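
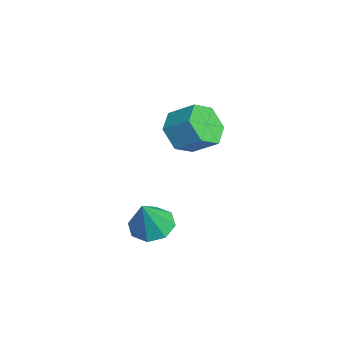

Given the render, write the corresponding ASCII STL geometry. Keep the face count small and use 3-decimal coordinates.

solid 
facet normal -0.385 0.254 -0.887
outer loop
vertex 2.254 2.155 -1.373
vertex 1.536 2.402 -0.991
vertex 2.267 2.782 -1.199
endloop
endfacet
facet normal 0.998 -0.037 0.058
outer loop
vertex 2.254 2.155 -1.373
vertex 2.267 2.782 -1.199
vertex 2.144 1.998 0.411
endloop
endfacet
facet normal -0.386 0.257 -0.886
outer loop
vertex 2.267 2.782 -1.199
vertex 1.536 2.402 -0.991
vertex 1.853 3.186 -0.902
endloop
endfacet
facet normal 0.770 0.549 0.326
outer loop
vertex 2.267 2.782 -1.199
vertex 1.853 3.186 -0.902
vertex 2.144 1.998 0.411
endloop
endfacet
facet normal -0.385 0.256 -0.887
outer loop
vertex 1.853 3.186 -0.902
vertex 1.536 2.402 -0.991
vertex 1.252 3.131 -0.657
endloop
endfacet
facet normal 0.190 0.749 0.635
outer loop
vertex 1.853 3.186 -0.902
vertex 1.252 3.131 -0.657
vertex 2.144 1.998 0.411
endloop
endfacet
facet normal -0.385 0.256 -0.887
outer loop
vertex 1.252 3.131 -0.657
vertex 1.536 2.402 -0.991
vertex 0.818 2.649 -0.608
endloop
endfacet
facet normal -0.400 0.442 0.803
outer loop
vertex 1.252 3.131 -0.657
vertex 0.818 2.649 -0.608
vertex 2.144 1.998 0.411
endloop
endfacet
facet normal -0.385 0.256 -0.887
outer loop
vertex 0.818 2.649 -0.608
vertex 1.536 2.402 -0.991
vertex 0.804 2.022 -0.783
endloop
endfacet
facet normal -0.655 -0.190 0.731
outer loop
vertex 0.818 2.649 -0.608
vertex 0.804 2.022 -0.783
vertex 2.144 1.998 0.411
endloop
endfacet
facet normal -0.385 0.255 -0.887
outer loop
vertex 0.804 2.022 -0.783
vertex 1.536 2.402 -0.991
vertex 1.219 1.618 -1.079
endloop
endfacet
facet normal -0.426 -0.777 0.463
outer loop
vertex 0.804 2.022 -0.783
vertex 1.219 1.618 -1.079
vertex 2.144 1.998 0.411
endloop
endfacet
facet normal -0.385 0.255 -0.887
outer loop
vertex 1.219 1.618 -1.079
vertex 1.536 2.402 -0.991
vertex 1.82 1.673 -1.324
endloop
endfacet
facet normal 0.152 -0.976 0.154
outer loop
vertex 1.219 1.618 -1.079
vertex 1.82 1.673 -1.324
vertex 2.144 1.998 0.411
endloop
endfacet
facet normal -0.384 0.256 -0.887
outer loop
vertex 1.82 1.673 -1.324
vertex 1.536 2.402 -0.991
vertex 2.254 2.155 -1.373
endloop
endfacet
facet normal 0.742 -0.670 -0.013
outer loop
vertex 1.82 1.673 -1.324
vertex 2.254 2.155 -1.373
vertex 2.144 1.998 0.411
endloop
endfacet
facet normal -0.450 -0.688 -0.569
outer loop
vertex 0.946 3.902 2.195
vertex 0.543 3.54 2.951
vertex 0.115 4.214 2.474
endloop
endfacet
facet normal -0.016 0.643 -0.766
outer loop
vertex 0.946 3.902 2.195
vertex 0.115 4.214 2.474
vertex 1.48 4.722 2.873
endloop
endfacet
facet normal -0.015 0.643 -0.766
outer loop
vertex 1.48 4.722 2.873
vertex 0.115 4.214 2.474
vertex 0.649 5.033 3.151
endloop
endfacet
facet normal 0.448 0.689 0.569
outer loop
vertex 1.48 4.722 2.873
vertex 0.649 5.033 3.151
vertex 1.077 4.36 3.629
endloop
endfacet
facet normal -0.450 -0.688 -0.569
outer loop
vertex 0.115 4.214 2.474
vertex 0.543 3.54 2.951
vertex -0.288 3.852 3.23
endloop
endfacet
facet normal -0.781 0.612 -0.124
outer loop
vertex 0.115 4.214 2.474
vertex -0.288 3.852 3.23
vertex 0.649 5.033 3.151
endloop
endfacet
facet normal -0.781 0.612 -0.124
outer loop
vertex 0.649 5.033 3.151
vertex -0.288 3.852 3.23
vertex 0.246 4.671 3.907
endloop
endfacet
facet normal 0.448 0.689 0.569
outer loop
vertex 0.649 5.033 3.151
vertex 0.246 4.671 3.907
vertex 1.077 4.36 3.629
endloop
endfacet
facet normal -0.450 -0.688 -0.569
outer loop
vertex -0.288 3.852 3.23
vertex 0.543 3.54 2.951
vertex 0.14 3.178 3.707
endloop
endfacet
facet normal -0.766 -0.032 0.642
outer loop
vertex -0.288 3.852 3.23
vertex 0.14 3.178 3.707
vertex 0.246 4.671 3.907
endloop
endfacet
facet normal -0.766 -0.032 0.642
outer loop
vertex 0.246 4.671 3.907
vertex 0.14 3.178 3.707
vertex 0.674 3.998 4.385
endloop
endfacet
facet normal 0.448 0.689 0.569
outer loop
vertex 0.246 4.671 3.907
vertex 0.674 3.998 4.385
vertex 1.077 4.36 3.629
endloop
endfacet
facet normal -0.448 -0.689 -0.569
outer loop
vertex 0.14 3.178 3.707
vertex 0.543 3.54 2.951
vertex 0.971 2.867 3.429
endloop
endfacet
facet normal 0.015 -0.643 0.766
outer loop
vertex 0.14 3.178 3.707
vertex 0.971 2.867 3.429
vertex 0.674 3.998 4.385
endloop
endfacet
facet normal 0.016 -0.643 0.766
outer loop
vertex 0.674 3.998 4.385
vertex 0.971 2.867 3.429
vertex 1.505 3.686 4.106
endloop
endfacet
facet normal 0.450 0.688 0.569
outer loop
vertex 0.674 3.998 4.385
vertex 1.505 3.686 4.106
vertex 1.077 4.36 3.629
endloop
endfacet
facet normal -0.448 -0.689 -0.569
outer loop
vertex 0.971 2.867 3.429
vertex 0.543 3.54 2.951
vertex 1.374 3.229 2.673
endloop
endfacet
facet normal 0.781 -0.612 0.124
outer loop
vertex 0.971 2.867 3.429
vertex 1.374 3.229 2.673
vertex 1.505 3.686 4.106
endloop
endfacet
facet normal 0.781 -0.612 0.124
outer loop
vertex 1.505 3.686 4.106
vertex 1.374 3.229 2.673
vertex 1.908 4.048 3.35
endloop
endfacet
facet normal 0.450 0.688 0.569
outer loop
vertex 1.505 3.686 4.106
vertex 1.908 4.048 3.35
vertex 1.077 4.36 3.629
endloop
endfacet
facet normal -0.448 -0.689 -0.569
outer loop
vertex 1.374 3.229 2.673
vertex 0.543 3.54 2.951
vertex 0.946 3.902 2.195
endloop
endfacet
facet normal 0.766 0.031 -0.642
outer loop
vertex 1.374 3.229 2.673
vertex 0.946 3.902 2.195
vertex 1.908 4.048 3.35
endloop
endfacet
facet normal 0.766 0.032 -0.642
outer loop
vertex 1.908 4.048 3.35
vertex 0.946 3.902 2.195
vertex 1.48 4.722 2.873
endloop
endfacet
facet normal 0.450 0.688 0.569
outer loop
vertex 1.908 4.048 3.35
vertex 1.48 4.722 2.873
vertex 1.077 4.36 3.629
endloop
endfacet

endsolid


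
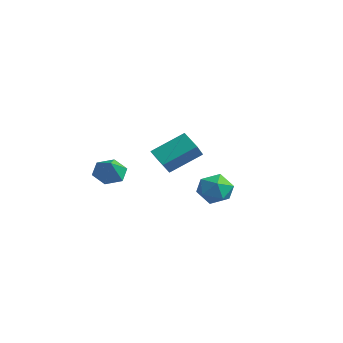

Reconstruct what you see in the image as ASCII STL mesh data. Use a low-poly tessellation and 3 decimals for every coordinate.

solid 
facet normal -0.541 -0.069 0.838
outer loop
vertex 2.694 -1.061 -1.803
vertex 3.257 -1.787 -1.5
vertex 3.484 -0.873 -1.278
endloop
endfacet
facet normal -0.536 0.602 0.592
outer loop
vertex 2.694 -1.061 -1.803
vertex 3.484 -0.873 -1.278
vertex 3.266 -0.318 -2.04
endloop
endfacet
facet normal -0.801 0.595 -0.070
outer loop
vertex 2.694 -1.061 -1.803
vertex 3.266 -0.318 -2.04
vertex 2.903 -0.888 -2.732
endloop
endfacet
facet normal -0.969 -0.080 -0.233
outer loop
vertex 2.694 -1.061 -1.803
vertex 2.903 -0.888 -2.732
vertex 2.898 -1.796 -2.398
endloop
endfacet
facet normal -0.808 -0.490 0.328
outer loop
vertex 2.694 -1.061 -1.803
vertex 2.898 -1.796 -2.398
vertex 3.257 -1.787 -1.5
endloop
endfacet
facet normal 0.142 0.819 0.556
outer loop
vertex 3.266 -0.318 -2.04
vertex 3.484 -0.873 -1.278
vertex 4.182 -0.584 -1.882
endloop
endfacet
facet normal 0.135 -0.265 0.955
outer loop
vertex 3.484 -0.873 -1.278
vertex 3.257 -1.787 -1.5
vertex 4.177 -1.492 -1.548
endloop
endfacet
facet normal -0.297 -0.946 0.128
outer loop
vertex 3.257 -1.787 -1.5
vertex 2.898 -1.796 -2.398
vertex 3.814 -2.062 -2.24
endloop
endfacet
facet normal -0.558 -0.284 -0.780
outer loop
vertex 2.898 -1.796 -2.398
vertex 2.903 -0.888 -2.732
vertex 3.596 -1.507 -3.002
endloop
endfacet
facet normal -0.286 0.808 -0.515
outer loop
vertex 2.903 -0.888 -2.732
vertex 3.266 -0.318 -2.04
vertex 3.823 -0.593 -2.78
endloop
endfacet
facet normal 0.969 0.080 0.233
outer loop
vertex 4.386 -1.319 -2.477
vertex 4.182 -0.584 -1.882
vertex 4.177 -1.492 -1.548
endloop
endfacet
facet normal 0.801 -0.595 0.070
outer loop
vertex 4.386 -1.319 -2.477
vertex 4.177 -1.492 -1.548
vertex 3.814 -2.062 -2.24
endloop
endfacet
facet normal 0.536 -0.602 -0.592
outer loop
vertex 4.386 -1.319 -2.477
vertex 3.814 -2.062 -2.24
vertex 3.596 -1.507 -3.002
endloop
endfacet
facet normal 0.541 0.069 -0.838
outer loop
vertex 4.386 -1.319 -2.477
vertex 3.596 -1.507 -3.002
vertex 3.823 -0.593 -2.78
endloop
endfacet
facet normal 0.808 0.490 -0.328
outer loop
vertex 4.386 -1.319 -2.477
vertex 3.823 -0.593 -2.78
vertex 4.182 -0.584 -1.882
endloop
endfacet
facet normal 0.558 0.284 0.780
outer loop
vertex 4.177 -1.492 -1.548
vertex 4.182 -0.584 -1.882
vertex 3.484 -0.873 -1.278
endloop
endfacet
facet normal 0.286 -0.808 0.515
outer loop
vertex 3.814 -2.062 -2.24
vertex 4.177 -1.492 -1.548
vertex 3.257 -1.787 -1.5
endloop
endfacet
facet normal -0.142 -0.819 -0.556
outer loop
vertex 3.596 -1.507 -3.002
vertex 3.814 -2.062 -2.24
vertex 2.898 -1.796 -2.398
endloop
endfacet
facet normal -0.135 0.265 -0.955
outer loop
vertex 3.823 -0.593 -2.78
vertex 3.596 -1.507 -3.002
vertex 2.903 -0.888 -2.732
endloop
endfacet
facet normal 0.297 0.946 -0.128
outer loop
vertex 4.182 -0.584 -1.882
vertex 3.823 -0.593 -2.78
vertex 3.266 -0.318 -2.04
endloop
endfacet
facet normal -0.605 0.567 -0.559
outer loop
vertex -2.016 1.009 -1.112
vertex -1.195 1.205 -1.801
vertex -2.53 -0.59 -2.178
endloop
endfacet
facet normal -0.753 -0.180 0.633
outer loop
vertex -1.405 -1.645 -1.139
vertex -2.016 1.009 -1.112
vertex -2.53 -0.59 -2.178
endloop
endfacet
facet normal -0.605 0.567 -0.559
outer loop
vertex -2.53 -0.59 -2.178
vertex -1.195 1.205 -1.801
vertex -1.709 -0.394 -2.868
endloop
endfacet
facet normal -0.259 -0.804 -0.536
outer loop
vertex -1.709 -0.394 -2.868
vertex -1.405 -1.645 -1.139
vertex -2.53 -0.59 -2.178
endloop
endfacet
facet normal 0.258 0.804 0.536
outer loop
vertex -2.016 1.009 -1.112
vertex -0.07 0.15 -0.762
vertex -1.195 1.205 -1.801
endloop
endfacet
facet normal -0.753 -0.180 0.632
outer loop
vertex -0.891 -0.046 -0.072
vertex -2.016 1.009 -1.112
vertex -1.405 -1.645 -1.139
endloop
endfacet
facet normal 0.258 0.804 0.536
outer loop
vertex -0.891 -0.046 -0.072
vertex -0.07 0.15 -0.762
vertex -2.016 1.009 -1.112
endloop
endfacet
facet normal 0.753 0.180 -0.633
outer loop
vertex -1.195 1.205 -1.801
vertex -0.07 0.15 -0.762
vertex -1.709 -0.394 -2.868
endloop
endfacet
facet normal -0.258 -0.804 -0.536
outer loop
vertex -0.584 -1.449 -1.828
vertex -1.405 -1.645 -1.139
vertex -1.709 -0.394 -2.868
endloop
endfacet
facet normal 0.753 0.180 -0.633
outer loop
vertex -1.709 -0.394 -2.868
vertex -0.07 0.15 -0.762
vertex -0.584 -1.449 -1.828
endloop
endfacet
facet normal 0.605 -0.567 0.559
outer loop
vertex -0.584 -1.449 -1.828
vertex -0.891 -0.046 -0.072
vertex -1.405 -1.645 -1.139
endloop
endfacet
facet normal 0.605 -0.567 0.559
outer loop
vertex -0.07 0.15 -0.762
vertex -0.891 -0.046 -0.072
vertex -0.584 -1.449 -1.828
endloop
endfacet
facet normal -0.641 0.320 -0.698
outer loop
vertex -2.176 -2.755 -3.12
vertex -2.847 -3.082 -2.653
vertex -2.58 -2.254 -2.519
endloop
endfacet
facet normal 0.855 0.492 0.165
outer loop
vertex -2.176 -2.755 -3.12
vertex -2.58 -2.254 -2.519
vertex -2.013 -3.498 -1.747
endloop
endfacet
facet normal -0.642 0.320 -0.697
outer loop
vertex -2.58 -2.254 -2.519
vertex -2.847 -3.082 -2.653
vertex -3.25 -2.582 -2.052
endloop
endfacet
facet normal 0.247 0.590 0.769
outer loop
vertex -2.58 -2.254 -2.519
vertex -3.25 -2.582 -2.052
vertex -2.013 -3.498 -1.747
endloop
endfacet
facet normal -0.641 0.321 -0.697
outer loop
vertex -3.25 -2.582 -2.052
vertex -2.847 -3.082 -2.653
vertex -3.517 -3.409 -2.187
endloop
endfacet
facet normal -0.284 -0.065 0.957
outer loop
vertex -3.25 -2.582 -2.052
vertex -3.517 -3.409 -2.187
vertex -2.013 -3.498 -1.747
endloop
endfacet
facet normal -0.641 0.320 -0.698
outer loop
vertex -3.517 -3.409 -2.187
vertex -2.847 -3.082 -2.653
vertex -3.114 -3.91 -2.787
endloop
endfacet
facet normal -0.207 -0.815 0.542
outer loop
vertex -3.517 -3.409 -2.187
vertex -3.114 -3.91 -2.787
vertex -2.013 -3.498 -1.747
endloop
endfacet
facet normal -0.641 0.320 -0.698
outer loop
vertex -3.114 -3.91 -2.787
vertex -2.847 -3.082 -2.653
vertex -2.443 -3.583 -3.254
endloop
endfacet
facet normal 0.401 -0.914 -0.063
outer loop
vertex -3.114 -3.91 -2.787
vertex -2.443 -3.583 -3.254
vertex -2.013 -3.498 -1.747
endloop
endfacet
facet normal -0.641 0.320 -0.698
outer loop
vertex -2.443 -3.583 -3.254
vertex -2.847 -3.082 -2.653
vertex -2.176 -2.755 -3.12
endloop
endfacet
facet normal 0.932 -0.260 -0.251
outer loop
vertex -2.443 -3.583 -3.254
vertex -2.176 -2.755 -3.12
vertex -2.013 -3.498 -1.747
endloop
endfacet

endsolid


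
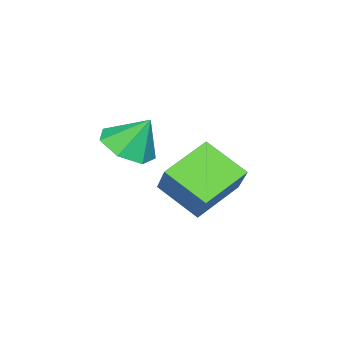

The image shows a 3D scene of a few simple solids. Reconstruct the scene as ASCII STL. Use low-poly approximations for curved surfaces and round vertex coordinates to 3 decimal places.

solid 
facet normal -0.520 -0.448 -0.728
outer loop
vertex -1.535 -4.006 -0.015
vertex -1.463 -2.532 -0.973
vertex 0.061 -4.591 -0.795
endloop
endfacet
facet normal -0.041 -0.838 0.545
outer loop
vertex 0.923 -3.848 0.413
vertex -1.535 -4.006 -0.015
vertex 0.061 -4.591 -0.795
endloop
endfacet
facet normal -0.520 -0.448 -0.727
outer loop
vertex 0.061 -4.591 -0.795
vertex -1.463 -2.532 -0.973
vertex 0.132 -3.117 -1.753
endloop
endfacet
facet normal 0.854 -0.312 -0.417
outer loop
vertex 0.132 -3.117 -1.753
vertex 0.923 -3.848 0.413
vertex 0.061 -4.591 -0.795
endloop
endfacet
facet normal -0.854 0.313 0.417
outer loop
vertex -1.535 -4.006 -0.015
vertex -0.601 -1.789 0.235
vertex -1.463 -2.532 -0.973
endloop
endfacet
facet normal -0.041 -0.838 0.545
outer loop
vertex -0.672 -3.263 1.193
vertex -1.535 -4.006 -0.015
vertex 0.923 -3.848 0.413
endloop
endfacet
facet normal -0.853 0.312 0.417
outer loop
vertex -0.672 -3.263 1.193
vertex -0.601 -1.789 0.235
vertex -1.535 -4.006 -0.015
endloop
endfacet
facet normal 0.041 0.838 -0.545
outer loop
vertex -1.463 -2.532 -0.973
vertex -0.601 -1.789 0.235
vertex 0.132 -3.117 -1.753
endloop
endfacet
facet normal 0.853 -0.313 -0.417
outer loop
vertex 0.995 -2.374 -0.545
vertex 0.923 -3.848 0.413
vertex 0.132 -3.117 -1.753
endloop
endfacet
facet normal 0.041 0.838 -0.545
outer loop
vertex 0.132 -3.117 -1.753
vertex -0.601 -1.789 0.235
vertex 0.995 -2.374 -0.545
endloop
endfacet
facet normal 0.520 0.447 0.728
outer loop
vertex 0.995 -2.374 -0.545
vertex -0.672 -3.263 1.193
vertex 0.923 -3.848 0.413
endloop
endfacet
facet normal 0.520 0.448 0.728
outer loop
vertex -0.601 -1.789 0.235
vertex -0.672 -3.263 1.193
vertex 0.995 -2.374 -0.545
endloop
endfacet
facet normal 0.146 -0.510 -0.848
outer loop
vertex 3.308 -4.661 2.548
vertex 2.569 -4.174 2.128
vertex 3.52 -3.939 2.15
endloop
endfacet
facet normal 0.721 0.160 0.674
outer loop
vertex 3.308 -4.661 2.548
vertex 3.52 -3.939 2.15
vertex 2.371 -3.486 3.272
endloop
endfacet
facet normal 0.146 -0.510 -0.848
outer loop
vertex 3.52 -3.939 2.15
vertex 2.569 -4.174 2.128
vertex 3.015 -3.395 1.736
endloop
endfacet
facet normal 0.582 0.760 0.289
outer loop
vertex 3.52 -3.939 2.15
vertex 3.015 -3.395 1.736
vertex 2.371 -3.486 3.272
endloop
endfacet
facet normal 0.146 -0.510 -0.847
outer loop
vertex 3.015 -3.395 1.736
vertex 2.569 -4.174 2.128
vertex 2.174 -3.437 1.616
endloop
endfacet
facet normal -0.055 0.998 0.036
outer loop
vertex 3.015 -3.395 1.736
vertex 2.174 -3.437 1.616
vertex 2.371 -3.486 3.272
endloop
endfacet
facet normal 0.146 -0.511 -0.847
outer loop
vertex 2.174 -3.437 1.616
vertex 2.569 -4.174 2.128
vertex 1.63 -4.034 1.882
endloop
endfacet
facet normal -0.711 0.695 0.105
outer loop
vertex 2.174 -3.437 1.616
vertex 1.63 -4.034 1.882
vertex 2.371 -3.486 3.272
endloop
endfacet
facet normal 0.146 -0.510 -0.848
outer loop
vertex 1.63 -4.034 1.882
vertex 2.569 -4.174 2.128
vertex 1.793 -4.737 2.333
endloop
endfacet
facet normal -0.892 0.078 0.445
outer loop
vertex 1.63 -4.034 1.882
vertex 1.793 -4.737 2.333
vertex 2.371 -3.486 3.272
endloop
endfacet
facet normal 0.146 -0.510 -0.848
outer loop
vertex 1.793 -4.737 2.333
vertex 2.569 -4.174 2.128
vertex 2.54 -5.016 2.629
endloop
endfacet
facet normal -0.461 -0.387 0.799
outer loop
vertex 1.793 -4.737 2.333
vertex 2.54 -5.016 2.629
vertex 2.371 -3.486 3.272
endloop
endfacet
facet normal 0.146 -0.510 -0.848
outer loop
vertex 2.54 -5.016 2.629
vertex 2.569 -4.174 2.128
vertex 3.308 -4.661 2.548
endloop
endfacet
facet normal 0.257 -0.350 0.901
outer loop
vertex 2.54 -5.016 2.629
vertex 3.308 -4.661 2.548
vertex 2.371 -3.486 3.272
endloop
endfacet

endsolid


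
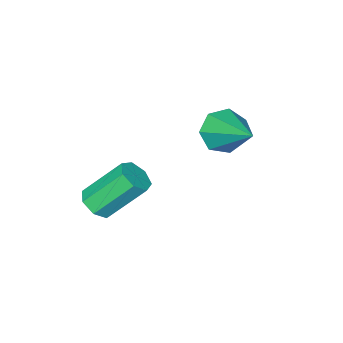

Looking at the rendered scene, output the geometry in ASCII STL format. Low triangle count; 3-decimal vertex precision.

solid 
facet normal -0.188 -0.840 -0.510
outer loop
vertex 1.242 1.713 2.375
vertex 0.505 1.605 2.825
vertex 0.626 2.032 2.077
endloop
endfacet
facet normal 0.578 0.617 -0.534
outer loop
vertex 1.242 1.713 2.375
vertex 0.626 2.032 2.077
vertex 0.895 3.335 3.875
endloop
endfacet
facet normal -0.189 -0.839 -0.510
outer loop
vertex 0.626 2.032 2.077
vertex 0.505 1.605 2.825
vertex -0.08 2.03 2.342
endloop
endfacet
facet normal -0.210 0.806 -0.553
outer loop
vertex 0.626 2.032 2.077
vertex -0.08 2.03 2.342
vertex 0.895 3.335 3.875
endloop
endfacet
facet normal -0.189 -0.839 -0.510
outer loop
vertex -0.08 2.03 2.342
vertex 0.505 1.605 2.825
vertex -0.346 1.708 2.971
endloop
endfacet
facet normal -0.790 0.613 -0.020
outer loop
vertex -0.08 2.03 2.342
vertex -0.346 1.708 2.971
vertex 0.895 3.335 3.875
endloop
endfacet
facet normal -0.189 -0.840 -0.509
outer loop
vertex -0.346 1.708 2.971
vertex 0.505 1.605 2.825
vertex 0.03 1.309 3.49
endloop
endfacet
facet normal -0.724 0.183 0.665
outer loop
vertex -0.346 1.708 2.971
vertex 0.03 1.309 3.49
vertex 0.895 3.335 3.875
endloop
endfacet
facet normal -0.188 -0.840 -0.508
outer loop
vertex 0.03 1.309 3.49
vertex 0.505 1.605 2.825
vertex 0.764 1.133 3.509
endloop
endfacet
facet normal -0.064 -0.160 0.985
outer loop
vertex 0.03 1.309 3.49
vertex 0.764 1.133 3.509
vertex 0.895 3.335 3.875
endloop
endfacet
facet normal -0.189 -0.840 -0.508
outer loop
vertex 0.764 1.133 3.509
vertex 0.505 1.605 2.825
vertex 1.303 1.312 3.012
endloop
endfacet
facet normal 0.697 -0.158 0.699
outer loop
vertex 0.764 1.133 3.509
vertex 1.303 1.312 3.012
vertex 0.895 3.335 3.875
endloop
endfacet
facet normal -0.189 -0.839 -0.510
outer loop
vertex 1.303 1.312 3.012
vertex 0.505 1.605 2.825
vertex 1.242 1.713 2.375
endloop
endfacet
facet normal 0.982 0.188 0.024
outer loop
vertex 1.303 1.312 3.012
vertex 1.242 1.713 2.375
vertex 0.895 3.335 3.875
endloop
endfacet
facet normal 0.518 -0.437 -0.735
outer loop
vertex 4.918 -0.1 0.672
vertex 4.385 -0.079 0.284
vertex 4.862 0.372 0.352
endloop
endfacet
facet normal 0.849 0.361 0.384
outer loop
vertex 4.918 -0.1 0.672
vertex 4.862 0.372 0.352
vertex 3.948 0.719 2.045
endloop
endfacet
facet normal 0.849 0.362 0.384
outer loop
vertex 3.948 0.719 2.045
vertex 4.862 0.372 0.352
vertex 3.892 1.19 1.725
endloop
endfacet
facet normal -0.519 0.437 0.734
outer loop
vertex 3.948 0.719 2.045
vertex 3.892 1.19 1.725
vertex 3.415 0.739 1.656
endloop
endfacet
facet normal 0.519 -0.438 -0.734
outer loop
vertex 4.862 0.372 0.352
vertex 4.385 -0.079 0.284
vertex 4.447 0.503 -0.02
endloop
endfacet
facet normal 0.452 0.869 -0.198
outer loop
vertex 4.862 0.372 0.352
vertex 4.447 0.503 -0.02
vertex 3.892 1.19 1.725
endloop
endfacet
facet normal 0.454 0.869 -0.198
outer loop
vertex 3.892 1.19 1.725
vertex 4.447 0.503 -0.02
vertex 3.477 1.322 1.353
endloop
endfacet
facet normal -0.519 0.437 0.734
outer loop
vertex 3.892 1.19 1.725
vertex 3.477 1.322 1.353
vertex 3.415 0.739 1.656
endloop
endfacet
facet normal 0.519 -0.439 -0.734
outer loop
vertex 4.447 0.503 -0.02
vertex 4.385 -0.079 0.284
vertex 3.985 0.196 -0.163
endloop
endfacet
facet normal -0.284 0.722 -0.631
outer loop
vertex 4.447 0.503 -0.02
vertex 3.985 0.196 -0.163
vertex 3.477 1.322 1.353
endloop
endfacet
facet normal -0.283 0.722 -0.631
outer loop
vertex 3.477 1.322 1.353
vertex 3.985 0.196 -0.163
vertex 3.015 1.015 1.209
endloop
endfacet
facet normal -0.519 0.437 0.734
outer loop
vertex 3.477 1.322 1.353
vertex 3.015 1.015 1.209
vertex 3.415 0.739 1.656
endloop
endfacet
facet normal 0.520 -0.437 -0.734
outer loop
vertex 3.985 0.196 -0.163
vertex 4.385 -0.079 0.284
vertex 3.825 -0.318 0.03
endloop
endfacet
facet normal -0.808 0.030 -0.589
outer loop
vertex 3.985 0.196 -0.163
vertex 3.825 -0.318 0.03
vertex 3.015 1.015 1.209
endloop
endfacet
facet normal -0.807 0.030 -0.589
outer loop
vertex 3.015 1.015 1.209
vertex 3.825 -0.318 0.03
vertex 2.854 0.5 1.403
endloop
endfacet
facet normal -0.518 0.439 0.734
outer loop
vertex 3.015 1.015 1.209
vertex 2.854 0.5 1.403
vertex 3.415 0.739 1.656
endloop
endfacet
facet normal 0.520 -0.437 -0.734
outer loop
vertex 3.825 -0.318 0.03
vertex 4.385 -0.079 0.284
vertex 4.086 -0.653 0.414
endloop
endfacet
facet normal -0.723 -0.683 -0.104
outer loop
vertex 3.825 -0.318 0.03
vertex 4.086 -0.653 0.414
vertex 2.854 0.5 1.403
endloop
endfacet
facet normal -0.722 -0.684 -0.102
outer loop
vertex 2.854 0.5 1.403
vertex 4.086 -0.653 0.414
vertex 3.116 0.166 1.787
endloop
endfacet
facet normal -0.518 0.438 0.735
outer loop
vertex 2.854 0.5 1.403
vertex 3.116 0.166 1.787
vertex 3.415 0.739 1.656
endloop
endfacet
facet normal 0.519 -0.437 -0.735
outer loop
vertex 4.086 -0.653 0.414
vertex 4.385 -0.079 0.284
vertex 4.573 -0.556 0.7
endloop
endfacet
facet normal -0.094 -0.883 0.460
outer loop
vertex 4.086 -0.653 0.414
vertex 4.573 -0.556 0.7
vertex 3.116 0.166 1.787
endloop
endfacet
facet normal -0.094 -0.883 0.460
outer loop
vertex 3.116 0.166 1.787
vertex 4.573 -0.556 0.7
vertex 3.602 0.263 2.073
endloop
endfacet
facet normal -0.519 0.439 0.734
outer loop
vertex 3.116 0.166 1.787
vertex 3.602 0.263 2.073
vertex 3.415 0.739 1.656
endloop
endfacet
facet normal 0.518 -0.437 -0.735
outer loop
vertex 4.573 -0.556 0.7
vertex 4.385 -0.079 0.284
vertex 4.918 -0.1 0.672
endloop
endfacet
facet normal 0.606 -0.417 0.677
outer loop
vertex 4.573 -0.556 0.7
vertex 4.918 -0.1 0.672
vertex 3.602 0.263 2.073
endloop
endfacet
facet normal 0.606 -0.418 0.677
outer loop
vertex 3.602 0.263 2.073
vertex 4.918 -0.1 0.672
vertex 3.948 0.719 2.045
endloop
endfacet
facet normal -0.519 0.439 0.734
outer loop
vertex 3.602 0.263 2.073
vertex 3.948 0.719 2.045
vertex 3.415 0.739 1.656
endloop
endfacet

endsolid


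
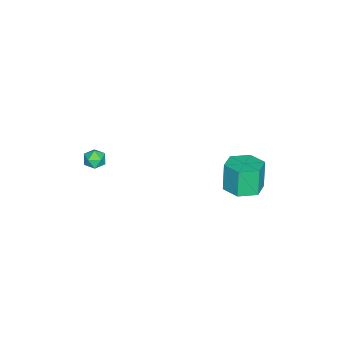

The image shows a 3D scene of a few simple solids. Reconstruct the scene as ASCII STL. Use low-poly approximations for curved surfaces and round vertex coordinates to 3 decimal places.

solid 
facet normal 0.233 0.056 -0.971
outer loop
vertex 0.027 3.873 -1.349
vertex -1.032 3.847 -1.605
vertex -0.536 4.802 -1.431
endloop
endfacet
facet normal 0.824 0.519 0.228
outer loop
vertex 0.027 3.873 -1.349
vertex -0.536 4.802 -1.431
vertex -0.369 3.778 0.301
endloop
endfacet
facet normal 0.824 0.519 0.227
outer loop
vertex -0.369 3.778 0.301
vertex -0.536 4.802 -1.431
vertex -0.932 4.708 0.219
endloop
endfacet
facet normal -0.233 -0.056 0.971
outer loop
vertex -0.369 3.778 0.301
vertex -0.932 4.708 0.219
vertex -1.428 3.753 0.045
endloop
endfacet
facet normal 0.233 0.056 -0.971
outer loop
vertex -0.536 4.802 -1.431
vertex -1.032 3.847 -1.605
vertex -1.595 4.777 -1.687
endloop
endfacet
facet normal -0.035 0.998 0.048
outer loop
vertex -0.536 4.802 -1.431
vertex -1.595 4.777 -1.687
vertex -0.932 4.708 0.219
endloop
endfacet
facet normal -0.036 0.998 0.049
outer loop
vertex -0.932 4.708 0.219
vertex -1.595 4.777 -1.687
vertex -1.992 4.682 -0.037
endloop
endfacet
facet normal -0.233 -0.056 0.971
outer loop
vertex -0.932 4.708 0.219
vertex -1.992 4.682 -0.037
vertex -1.428 3.753 0.045
endloop
endfacet
facet normal 0.233 0.056 -0.971
outer loop
vertex -1.595 4.777 -1.687
vertex -1.032 3.847 -1.605
vertex -2.091 3.822 -1.861
endloop
endfacet
facet normal -0.859 0.479 -0.179
outer loop
vertex -1.595 4.777 -1.687
vertex -2.091 3.822 -1.861
vertex -1.992 4.682 -0.037
endloop
endfacet
facet normal -0.860 0.478 -0.179
outer loop
vertex -1.992 4.682 -0.037
vertex -2.091 3.822 -1.861
vertex -2.487 3.727 -0.211
endloop
endfacet
facet normal -0.233 -0.056 0.971
outer loop
vertex -1.992 4.682 -0.037
vertex -2.487 3.727 -0.211
vertex -1.428 3.753 0.045
endloop
endfacet
facet normal 0.233 0.056 -0.971
outer loop
vertex -2.091 3.822 -1.861
vertex -1.032 3.847 -1.605
vertex -1.528 2.892 -1.779
endloop
endfacet
facet normal -0.824 -0.519 -0.228
outer loop
vertex -2.091 3.822 -1.861
vertex -1.528 2.892 -1.779
vertex -2.487 3.727 -0.211
endloop
endfacet
facet normal -0.824 -0.519 -0.227
outer loop
vertex -2.487 3.727 -0.211
vertex -1.528 2.892 -1.779
vertex -1.924 2.798 -0.129
endloop
endfacet
facet normal -0.233 -0.056 0.971
outer loop
vertex -2.487 3.727 -0.211
vertex -1.924 2.798 -0.129
vertex -1.428 3.753 0.045
endloop
endfacet
facet normal 0.233 0.056 -0.971
outer loop
vertex -1.528 2.892 -1.779
vertex -1.032 3.847 -1.605
vertex -0.468 2.918 -1.523
endloop
endfacet
facet normal 0.036 -0.998 -0.048
outer loop
vertex -1.528 2.892 -1.779
vertex -0.468 2.918 -1.523
vertex -1.924 2.798 -0.129
endloop
endfacet
facet normal 0.035 -0.998 -0.049
outer loop
vertex -1.924 2.798 -0.129
vertex -0.468 2.918 -1.523
vertex -0.865 2.823 0.127
endloop
endfacet
facet normal -0.233 -0.056 0.971
outer loop
vertex -1.924 2.798 -0.129
vertex -0.865 2.823 0.127
vertex -1.428 3.753 0.045
endloop
endfacet
facet normal 0.233 0.056 -0.971
outer loop
vertex -0.468 2.918 -1.523
vertex -1.032 3.847 -1.605
vertex 0.027 3.873 -1.349
endloop
endfacet
facet normal 0.860 -0.478 0.179
outer loop
vertex -0.468 2.918 -1.523
vertex 0.027 3.873 -1.349
vertex -0.865 2.823 0.127
endloop
endfacet
facet normal 0.859 -0.479 0.179
outer loop
vertex -0.865 2.823 0.127
vertex 0.027 3.873 -1.349
vertex -0.369 3.778 0.301
endloop
endfacet
facet normal -0.233 -0.056 0.971
outer loop
vertex -0.865 2.823 0.127
vertex -0.369 3.778 0.301
vertex -1.428 3.753 0.045
endloop
endfacet
facet normal -0.139 0.581 0.802
outer loop
vertex 1.351 -2.853 1.273
vertex 1.683 -3.289 1.646
vertex 2.007 -2.796 1.345
endloop
endfacet
facet normal -0.107 0.972 0.208
outer loop
vertex 1.351 -2.853 1.273
vertex 2.007 -2.796 1.345
vertex 1.729 -2.7 0.752
endloop
endfacet
facet normal -0.624 0.746 -0.234
outer loop
vertex 1.351 -2.853 1.273
vertex 1.729 -2.7 0.752
vertex 1.234 -3.135 0.685
endloop
endfacet
facet normal -0.972 0.215 0.090
outer loop
vertex 1.351 -2.853 1.273
vertex 1.234 -3.135 0.685
vertex 1.205 -3.498 1.238
endloop
endfacet
facet normal -0.673 0.113 0.731
outer loop
vertex 1.351 -2.853 1.273
vertex 1.205 -3.498 1.238
vertex 1.683 -3.289 1.646
endloop
endfacet
facet normal 0.521 0.847 -0.107
outer loop
vertex 1.729 -2.7 0.752
vertex 2.007 -2.796 1.345
vertex 2.295 -3.042 0.802
endloop
endfacet
facet normal 0.470 0.214 0.856
outer loop
vertex 2.007 -2.796 1.345
vertex 1.683 -3.289 1.646
vertex 2.266 -3.405 1.355
endloop
endfacet
facet normal -0.394 -0.544 0.741
outer loop
vertex 1.683 -3.289 1.646
vertex 1.205 -3.498 1.238
vertex 1.771 -3.84 1.288
endloop
endfacet
facet normal -0.878 -0.378 -0.294
outer loop
vertex 1.205 -3.498 1.238
vertex 1.234 -3.135 0.685
vertex 1.493 -3.744 0.695
endloop
endfacet
facet normal -0.313 0.482 -0.819
outer loop
vertex 1.234 -3.135 0.685
vertex 1.729 -2.7 0.752
vertex 1.817 -3.251 0.394
endloop
endfacet
facet normal 0.972 -0.215 -0.090
outer loop
vertex 2.149 -3.687 0.767
vertex 2.295 -3.042 0.802
vertex 2.266 -3.405 1.355
endloop
endfacet
facet normal 0.624 -0.746 0.234
outer loop
vertex 2.149 -3.687 0.767
vertex 2.266 -3.405 1.355
vertex 1.771 -3.84 1.288
endloop
endfacet
facet normal 0.107 -0.972 -0.208
outer loop
vertex 2.149 -3.687 0.767
vertex 1.771 -3.84 1.288
vertex 1.493 -3.744 0.695
endloop
endfacet
facet normal 0.139 -0.581 -0.802
outer loop
vertex 2.149 -3.687 0.767
vertex 1.493 -3.744 0.695
vertex 1.817 -3.251 0.394
endloop
endfacet
facet normal 0.673 -0.113 -0.731
outer loop
vertex 2.149 -3.687 0.767
vertex 1.817 -3.251 0.394
vertex 2.295 -3.042 0.802
endloop
endfacet
facet normal 0.878 0.378 0.294
outer loop
vertex 2.266 -3.405 1.355
vertex 2.295 -3.042 0.802
vertex 2.007 -2.796 1.345
endloop
endfacet
facet normal 0.313 -0.482 0.819
outer loop
vertex 1.771 -3.84 1.288
vertex 2.266 -3.405 1.355
vertex 1.683 -3.289 1.646
endloop
endfacet
facet normal -0.521 -0.847 0.107
outer loop
vertex 1.493 -3.744 0.695
vertex 1.771 -3.84 1.288
vertex 1.205 -3.498 1.238
endloop
endfacet
facet normal -0.470 -0.214 -0.856
outer loop
vertex 1.817 -3.251 0.394
vertex 1.493 -3.744 0.695
vertex 1.234 -3.135 0.685
endloop
endfacet
facet normal 0.394 0.544 -0.741
outer loop
vertex 2.295 -3.042 0.802
vertex 1.817 -3.251 0.394
vertex 1.729 -2.7 0.752
endloop
endfacet

endsolid


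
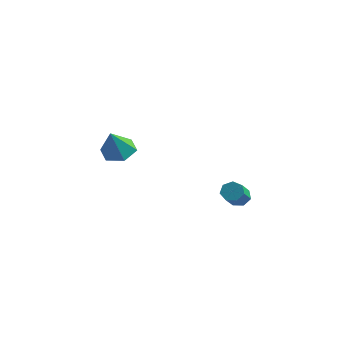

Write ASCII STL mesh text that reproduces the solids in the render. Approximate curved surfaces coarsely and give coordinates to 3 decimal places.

solid 
facet normal -0.253 0.746 -0.615
outer loop
vertex 2.393 -0.039 -3.039
vertex 2.014 0.139 -2.667
vertex 2.553 0.284 -2.713
endloop
endfacet
facet normal 0.910 -0.033 -0.414
outer loop
vertex 2.393 -0.039 -3.039
vertex 2.553 0.284 -2.713
vertex 2.745 -1.077 -2.184
endloop
endfacet
facet normal 0.910 -0.033 -0.414
outer loop
vertex 2.745 -1.077 -2.184
vertex 2.553 0.284 -2.713
vertex 2.905 -0.754 -1.858
endloop
endfacet
facet normal 0.252 -0.746 0.616
outer loop
vertex 2.745 -1.077 -2.184
vertex 2.905 -0.754 -1.858
vertex 2.366 -0.899 -1.813
endloop
endfacet
facet normal -0.253 0.746 -0.616
outer loop
vertex 2.553 0.284 -2.713
vertex 2.014 0.139 -2.667
vertex 2.307 0.498 -2.353
endloop
endfacet
facet normal 0.824 0.499 0.267
outer loop
vertex 2.553 0.284 -2.713
vertex 2.307 0.498 -2.353
vertex 2.905 -0.754 -1.858
endloop
endfacet
facet normal 0.824 0.499 0.267
outer loop
vertex 2.905 -0.754 -1.858
vertex 2.307 0.498 -2.353
vertex 2.659 -0.54 -1.498
endloop
endfacet
facet normal 0.252 -0.746 0.616
outer loop
vertex 2.905 -0.754 -1.858
vertex 2.659 -0.54 -1.498
vertex 2.366 -0.899 -1.813
endloop
endfacet
facet normal -0.254 0.746 -0.615
outer loop
vertex 2.307 0.498 -2.353
vertex 2.014 0.139 -2.667
vertex 1.84 0.441 -2.229
endloop
endfacet
facet normal 0.118 0.655 0.746
outer loop
vertex 2.307 0.498 -2.353
vertex 1.84 0.441 -2.229
vertex 2.659 -0.54 -1.498
endloop
endfacet
facet normal 0.118 0.655 0.746
outer loop
vertex 2.659 -0.54 -1.498
vertex 1.84 0.441 -2.229
vertex 2.192 -0.597 -1.374
endloop
endfacet
facet normal 0.254 -0.747 0.615
outer loop
vertex 2.659 -0.54 -1.498
vertex 2.192 -0.597 -1.374
vertex 2.366 -0.899 -1.813
endloop
endfacet
facet normal -0.252 0.747 -0.615
outer loop
vertex 1.84 0.441 -2.229
vertex 2.014 0.139 -2.667
vertex 1.504 0.157 -2.436
endloop
endfacet
facet normal -0.677 0.317 0.664
outer loop
vertex 1.84 0.441 -2.229
vertex 1.504 0.157 -2.436
vertex 2.192 -0.597 -1.374
endloop
endfacet
facet normal -0.677 0.317 0.664
outer loop
vertex 2.192 -0.597 -1.374
vertex 1.504 0.157 -2.436
vertex 1.856 -0.881 -1.581
endloop
endfacet
facet normal 0.253 -0.747 0.614
outer loop
vertex 2.192 -0.597 -1.374
vertex 1.856 -0.881 -1.581
vertex 2.366 -0.899 -1.813
endloop
endfacet
facet normal -0.253 0.746 -0.616
outer loop
vertex 1.504 0.157 -2.436
vertex 2.014 0.139 -2.667
vertex 1.552 -0.141 -2.817
endloop
endfacet
facet normal -0.962 -0.259 0.082
outer loop
vertex 1.504 0.157 -2.436
vertex 1.552 -0.141 -2.817
vertex 1.856 -0.881 -1.581
endloop
endfacet
facet normal -0.962 -0.259 0.082
outer loop
vertex 1.856 -0.881 -1.581
vertex 1.552 -0.141 -2.817
vertex 1.904 -1.179 -1.962
endloop
endfacet
facet normal 0.254 -0.746 0.616
outer loop
vertex 1.856 -0.881 -1.581
vertex 1.904 -1.179 -1.962
vertex 2.366 -0.899 -1.813
endloop
endfacet
facet normal -0.253 0.747 -0.615
outer loop
vertex 1.552 -0.141 -2.817
vertex 2.014 0.139 -2.667
vertex 1.948 -0.228 -3.086
endloop
endfacet
facet normal -0.523 -0.641 -0.562
outer loop
vertex 1.552 -0.141 -2.817
vertex 1.948 -0.228 -3.086
vertex 1.904 -1.179 -1.962
endloop
endfacet
facet normal -0.523 -0.641 -0.562
outer loop
vertex 1.904 -1.179 -1.962
vertex 1.948 -0.228 -3.086
vertex 2.3 -1.266 -2.231
endloop
endfacet
facet normal 0.254 -0.746 0.615
outer loop
vertex 1.904 -1.179 -1.962
vertex 2.3 -1.266 -2.231
vertex 2.366 -0.899 -1.813
endloop
endfacet
facet normal -0.252 0.747 -0.615
outer loop
vertex 1.948 -0.228 -3.086
vertex 2.014 0.139 -2.667
vertex 2.393 -0.039 -3.039
endloop
endfacet
facet normal 0.312 -0.539 -0.783
outer loop
vertex 1.948 -0.228 -3.086
vertex 2.393 -0.039 -3.039
vertex 2.3 -1.266 -2.231
endloop
endfacet
facet normal 0.312 -0.539 -0.783
outer loop
vertex 2.3 -1.266 -2.231
vertex 2.393 -0.039 -3.039
vertex 2.745 -1.077 -2.184
endloop
endfacet
facet normal 0.252 -0.747 0.616
outer loop
vertex 2.3 -1.266 -2.231
vertex 2.745 -1.077 -2.184
vertex 2.366 -0.899 -1.813
endloop
endfacet
facet normal -0.088 0.479 -0.873
outer loop
vertex -2.954 -0.815 -0.822
vertex -3.769 -1.134 -0.915
vertex -3.641 -0.365 -0.506
endloop
endfacet
facet normal 0.595 0.432 0.678
outer loop
vertex -2.954 -0.815 -0.822
vertex -3.641 -0.365 -0.506
vertex -3.631 -1.886 0.455
endloop
endfacet
facet normal -0.088 0.479 -0.873
outer loop
vertex -3.641 -0.365 -0.506
vertex -3.769 -1.134 -0.915
vertex -4.456 -0.684 -0.599
endloop
endfacet
facet normal -0.292 0.510 0.809
outer loop
vertex -3.641 -0.365 -0.506
vertex -4.456 -0.684 -0.599
vertex -3.631 -1.886 0.455
endloop
endfacet
facet normal -0.087 0.480 -0.873
outer loop
vertex -4.456 -0.684 -0.599
vertex -3.769 -1.134 -0.915
vertex -4.584 -1.452 -1.009
endloop
endfacet
facet normal -0.848 -0.132 0.513
outer loop
vertex -4.456 -0.684 -0.599
vertex -4.584 -1.452 -1.009
vertex -3.631 -1.886 0.455
endloop
endfacet
facet normal -0.087 0.480 -0.873
outer loop
vertex -4.584 -1.452 -1.009
vertex -3.769 -1.134 -0.915
vertex -3.897 -1.902 -1.325
endloop
endfacet
facet normal -0.518 -0.851 0.085
outer loop
vertex -4.584 -1.452 -1.009
vertex -3.897 -1.902 -1.325
vertex -3.631 -1.886 0.455
endloop
endfacet
facet normal -0.089 0.481 -0.872
outer loop
vertex -3.897 -1.902 -1.325
vertex -3.769 -1.134 -0.915
vertex -3.082 -1.583 -1.232
endloop
endfacet
facet normal 0.369 -0.928 -0.047
outer loop
vertex -3.897 -1.902 -1.325
vertex -3.082 -1.583 -1.232
vertex -3.631 -1.886 0.455
endloop
endfacet
facet normal -0.089 0.481 -0.872
outer loop
vertex -3.082 -1.583 -1.232
vertex -3.769 -1.134 -0.915
vertex -2.954 -0.815 -0.822
endloop
endfacet
facet normal 0.925 -0.287 0.249
outer loop
vertex -3.082 -1.583 -1.232
vertex -2.954 -0.815 -0.822
vertex -3.631 -1.886 0.455
endloop
endfacet

endsolid


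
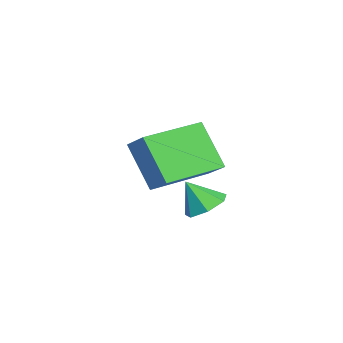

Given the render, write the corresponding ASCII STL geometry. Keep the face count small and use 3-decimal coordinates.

solid 
facet normal 0.057 0.542 -0.839
outer loop
vertex 1.198 2.996 3.274
vertex 0.492 2.908 3.169
vertex 0.83 3.431 3.53
endloop
endfacet
facet normal 0.665 0.130 0.735
outer loop
vertex 1.198 2.996 3.274
vertex 0.83 3.431 3.53
vertex 0.428 2.312 4.091
endloop
endfacet
facet normal 0.057 0.542 -0.839
outer loop
vertex 0.83 3.431 3.53
vertex 0.492 2.908 3.169
vertex 0.207 3.472 3.514
endloop
endfacet
facet normal 0.006 0.446 0.895
outer loop
vertex 0.83 3.431 3.53
vertex 0.207 3.472 3.514
vertex 0.428 2.312 4.091
endloop
endfacet
facet normal 0.057 0.542 -0.839
outer loop
vertex 0.207 3.472 3.514
vertex 0.492 2.908 3.169
vertex -0.202 3.088 3.238
endloop
endfacet
facet normal -0.679 0.219 0.701
outer loop
vertex 0.207 3.472 3.514
vertex -0.202 3.088 3.238
vertex 0.428 2.312 4.091
endloop
endfacet
facet normal 0.057 0.542 -0.838
outer loop
vertex -0.202 3.088 3.238
vertex 0.492 2.908 3.169
vertex -0.088 2.569 2.91
endloop
endfacet
facet normal -0.875 -0.381 0.299
outer loop
vertex -0.202 3.088 3.238
vertex -0.088 2.569 2.91
vertex 0.428 2.312 4.091
endloop
endfacet
facet normal 0.057 0.542 -0.838
outer loop
vertex -0.088 2.569 2.91
vertex 0.492 2.908 3.169
vertex 0.462 2.305 2.777
endloop
endfacet
facet normal -0.434 -0.901 -0.006
outer loop
vertex -0.088 2.569 2.91
vertex 0.462 2.305 2.777
vertex 0.428 2.312 4.091
endloop
endfacet
facet normal 0.057 0.542 -0.838
outer loop
vertex 0.462 2.305 2.777
vertex 0.492 2.908 3.169
vertex 1.035 2.495 2.939
endloop
endfacet
facet normal 0.311 -0.950 0.013
outer loop
vertex 0.462 2.305 2.777
vertex 1.035 2.495 2.939
vertex 0.428 2.312 4.091
endloop
endfacet
facet normal 0.057 0.542 -0.838
outer loop
vertex 1.035 2.495 2.939
vertex 0.492 2.908 3.169
vertex 1.198 2.996 3.274
endloop
endfacet
facet normal 0.801 -0.491 0.344
outer loop
vertex 1.035 2.495 2.939
vertex 1.198 2.996 3.274
vertex 0.428 2.312 4.091
endloop
endfacet
facet normal -0.404 -0.400 0.823
outer loop
vertex -1.654 0.913 4.963
vertex -3.044 2.574 5.089
vertex -2.353 0.374 4.358
endloop
endfacet
facet normal 0.641 -0.765 -0.058
outer loop
vertex -1.596 1.126 2.811
vertex -1.654 0.913 4.963
vertex -2.353 0.374 4.358
endloop
endfacet
facet normal -0.402 -0.400 0.823
outer loop
vertex -2.353 0.374 4.358
vertex -3.044 2.574 5.089
vertex -3.744 2.035 4.485
endloop
endfacet
facet normal -0.653 -0.504 -0.565
outer loop
vertex -3.744 2.035 4.485
vertex -1.596 1.126 2.811
vertex -2.353 0.374 4.358
endloop
endfacet
facet normal 0.653 0.504 0.565
outer loop
vertex -1.654 0.913 4.963
vertex -2.287 3.326 3.542
vertex -3.044 2.574 5.089
endloop
endfacet
facet normal 0.640 -0.766 -0.059
outer loop
vertex -0.896 1.665 3.415
vertex -1.654 0.913 4.963
vertex -1.596 1.126 2.811
endloop
endfacet
facet normal 0.653 0.504 0.565
outer loop
vertex -0.896 1.665 3.415
vertex -2.287 3.326 3.542
vertex -1.654 0.913 4.963
endloop
endfacet
facet normal -0.640 0.766 0.059
outer loop
vertex -3.044 2.574 5.089
vertex -2.287 3.326 3.542
vertex -3.744 2.035 4.485
endloop
endfacet
facet normal -0.653 -0.504 -0.565
outer loop
vertex -2.986 2.787 2.937
vertex -1.596 1.126 2.811
vertex -3.744 2.035 4.485
endloop
endfacet
facet normal -0.641 0.766 0.058
outer loop
vertex -3.744 2.035 4.485
vertex -2.287 3.326 3.542
vertex -2.986 2.787 2.937
endloop
endfacet
facet normal 0.403 0.400 -0.823
outer loop
vertex -2.986 2.787 2.937
vertex -0.896 1.665 3.415
vertex -1.596 1.126 2.811
endloop
endfacet
facet normal 0.403 0.401 -0.823
outer loop
vertex -2.287 3.326 3.542
vertex -0.896 1.665 3.415
vertex -2.986 2.787 2.937
endloop
endfacet

endsolid


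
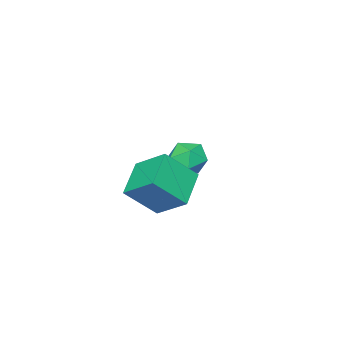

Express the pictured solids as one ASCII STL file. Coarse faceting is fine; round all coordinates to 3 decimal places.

solid 
facet normal -0.753 0.610 0.245
outer loop
vertex -2.62 -2.034 -3.219
vertex -2.285 -2.047 -2.156
vertex -1.888 -1.276 -2.857
endloop
endfacet
facet normal -0.540 0.725 -0.427
outer loop
vertex -2.62 -2.034 -3.219
vertex -1.888 -1.276 -2.857
vertex -1.747 -1.756 -3.852
endloop
endfacet
facet normal -0.607 0.113 -0.787
outer loop
vertex -2.62 -2.034 -3.219
vertex -1.747 -1.756 -3.852
vertex -2.056 -2.824 -3.767
endloop
endfacet
facet normal -0.861 -0.380 -0.338
outer loop
vertex -2.62 -2.034 -3.219
vertex -2.056 -2.824 -3.767
vertex -2.389 -3.003 -2.718
endloop
endfacet
facet normal -0.952 -0.072 0.299
outer loop
vertex -2.62 -2.034 -3.219
vertex -2.389 -3.003 -2.718
vertex -2.285 -2.047 -2.156
endloop
endfacet
facet normal 0.152 0.898 -0.412
outer loop
vertex -1.747 -1.756 -3.852
vertex -1.888 -1.276 -2.857
vertex -0.871 -1.597 -3.182
endloop
endfacet
facet normal -0.193 0.713 0.674
outer loop
vertex -1.888 -1.276 -2.857
vertex -2.285 -2.047 -2.156
vertex -1.204 -1.776 -2.133
endloop
endfacet
facet normal -0.513 -0.393 0.763
outer loop
vertex -2.285 -2.047 -2.156
vertex -2.389 -3.003 -2.718
vertex -1.513 -2.844 -2.048
endloop
endfacet
facet normal -0.367 -0.891 -0.268
outer loop
vertex -2.389 -3.003 -2.718
vertex -2.056 -2.824 -3.767
vertex -1.372 -3.324 -3.043
endloop
endfacet
facet normal 0.044 -0.092 -0.995
outer loop
vertex -2.056 -2.824 -3.767
vertex -1.747 -1.756 -3.852
vertex -0.975 -2.553 -3.744
endloop
endfacet
facet normal 0.861 0.380 0.338
outer loop
vertex -0.64 -2.566 -2.681
vertex -0.871 -1.597 -3.182
vertex -1.204 -1.776 -2.133
endloop
endfacet
facet normal 0.607 -0.113 0.787
outer loop
vertex -0.64 -2.566 -2.681
vertex -1.204 -1.776 -2.133
vertex -1.513 -2.844 -2.048
endloop
endfacet
facet normal 0.540 -0.725 0.427
outer loop
vertex -0.64 -2.566 -2.681
vertex -1.513 -2.844 -2.048
vertex -1.372 -3.324 -3.043
endloop
endfacet
facet normal 0.753 -0.610 -0.245
outer loop
vertex -0.64 -2.566 -2.681
vertex -1.372 -3.324 -3.043
vertex -0.975 -2.553 -3.744
endloop
endfacet
facet normal 0.952 0.072 -0.299
outer loop
vertex -0.64 -2.566 -2.681
vertex -0.975 -2.553 -3.744
vertex -0.871 -1.597 -3.182
endloop
endfacet
facet normal 0.367 0.891 0.268
outer loop
vertex -1.204 -1.776 -2.133
vertex -0.871 -1.597 -3.182
vertex -1.888 -1.276 -2.857
endloop
endfacet
facet normal -0.044 0.092 0.995
outer loop
vertex -1.513 -2.844 -2.048
vertex -1.204 -1.776 -2.133
vertex -2.285 -2.047 -2.156
endloop
endfacet
facet normal -0.152 -0.898 0.412
outer loop
vertex -1.372 -3.324 -3.043
vertex -1.513 -2.844 -2.048
vertex -2.389 -3.003 -2.718
endloop
endfacet
facet normal 0.193 -0.713 -0.674
outer loop
vertex -0.975 -2.553 -3.744
vertex -1.372 -3.324 -3.043
vertex -2.056 -2.824 -3.767
endloop
endfacet
facet normal 0.513 0.393 -0.763
outer loop
vertex -0.871 -1.597 -3.182
vertex -0.975 -2.553 -3.744
vertex -1.747 -1.756 -3.852
endloop
endfacet
facet normal -0.593 0.410 -0.693
outer loop
vertex 2.133 -0.109 -2.588
vertex 1.98 1.538 -1.482
vertex 3.816 0.696 -3.553
endloop
endfacet
facet normal 0.077 -0.827 -0.556
outer loop
vertex 5.08 -0.178 -2.078
vertex 2.133 -0.109 -2.588
vertex 3.816 0.696 -3.553
endloop
endfacet
facet normal -0.593 0.410 -0.693
outer loop
vertex 3.816 0.696 -3.553
vertex 1.98 1.538 -1.482
vertex 3.663 2.343 -2.447
endloop
endfacet
facet normal 0.801 0.383 -0.460
outer loop
vertex 3.663 2.343 -2.447
vertex 5.08 -0.178 -2.078
vertex 3.816 0.696 -3.553
endloop
endfacet
facet normal -0.801 -0.383 0.460
outer loop
vertex 2.133 -0.109 -2.588
vertex 3.244 0.664 -0.007
vertex 1.98 1.538 -1.482
endloop
endfacet
facet normal 0.077 -0.827 -0.556
outer loop
vertex 3.397 -0.983 -1.113
vertex 2.133 -0.109 -2.588
vertex 5.08 -0.178 -2.078
endloop
endfacet
facet normal -0.801 -0.383 0.460
outer loop
vertex 3.397 -0.983 -1.113
vertex 3.244 0.664 -0.007
vertex 2.133 -0.109 -2.588
endloop
endfacet
facet normal -0.077 0.827 0.556
outer loop
vertex 1.98 1.538 -1.482
vertex 3.244 0.664 -0.007
vertex 3.663 2.343 -2.447
endloop
endfacet
facet normal 0.801 0.383 -0.460
outer loop
vertex 4.927 1.469 -0.972
vertex 5.08 -0.178 -2.078
vertex 3.663 2.343 -2.447
endloop
endfacet
facet normal -0.077 0.827 0.556
outer loop
vertex 3.663 2.343 -2.447
vertex 3.244 0.664 -0.007
vertex 4.927 1.469 -0.972
endloop
endfacet
facet normal 0.593 -0.410 0.693
outer loop
vertex 4.927 1.469 -0.972
vertex 3.397 -0.983 -1.113
vertex 5.08 -0.178 -2.078
endloop
endfacet
facet normal 0.593 -0.410 0.693
outer loop
vertex 3.244 0.664 -0.007
vertex 3.397 -0.983 -1.113
vertex 4.927 1.469 -0.972
endloop
endfacet

endsolid


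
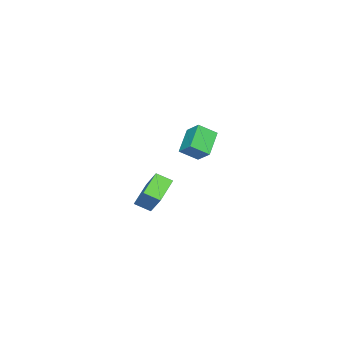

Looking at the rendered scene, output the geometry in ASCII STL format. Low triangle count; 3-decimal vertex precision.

solid 
facet normal -0.510 0.658 -0.554
outer loop
vertex -4.884 -0.756 -2.25
vertex -4.559 0.219 -1.391
vertex -3.325 -0.392 -3.254
endloop
endfacet
facet normal -0.242 -0.729 -0.641
outer loop
vertex -2.621 -1.299 -2.489
vertex -4.884 -0.756 -2.25
vertex -3.325 -0.392 -3.254
endloop
endfacet
facet normal -0.510 0.658 -0.554
outer loop
vertex -3.325 -0.392 -3.254
vertex -4.559 0.219 -1.391
vertex -3.0 0.584 -2.394
endloop
endfacet
facet normal 0.825 0.193 -0.531
outer loop
vertex -3.0 0.584 -2.394
vertex -2.621 -1.299 -2.489
vertex -3.325 -0.392 -3.254
endloop
endfacet
facet normal -0.825 -0.193 0.531
outer loop
vertex -4.884 -0.756 -2.25
vertex -3.855 -0.688 -0.626
vertex -4.559 0.219 -1.391
endloop
endfacet
facet normal -0.242 -0.728 -0.642
outer loop
vertex -4.18 -1.664 -1.486
vertex -4.884 -0.756 -2.25
vertex -2.621 -1.299 -2.489
endloop
endfacet
facet normal -0.825 -0.193 0.531
outer loop
vertex -4.18 -1.664 -1.486
vertex -3.855 -0.688 -0.626
vertex -4.884 -0.756 -2.25
endloop
endfacet
facet normal 0.242 0.728 0.641
outer loop
vertex -4.559 0.219 -1.391
vertex -3.855 -0.688 -0.626
vertex -3.0 0.584 -2.394
endloop
endfacet
facet normal 0.825 0.193 -0.531
outer loop
vertex -2.296 -0.324 -1.63
vertex -2.621 -1.299 -2.489
vertex -3.0 0.584 -2.394
endloop
endfacet
facet normal 0.243 0.728 0.641
outer loop
vertex -3.0 0.584 -2.394
vertex -3.855 -0.688 -0.626
vertex -2.296 -0.324 -1.63
endloop
endfacet
facet normal 0.510 -0.658 0.554
outer loop
vertex -2.296 -0.324 -1.63
vertex -4.18 -1.664 -1.486
vertex -2.621 -1.299 -2.489
endloop
endfacet
facet normal 0.510 -0.658 0.554
outer loop
vertex -3.855 -0.688 -0.626
vertex -4.18 -1.664 -1.486
vertex -2.296 -0.324 -1.63
endloop
endfacet
facet normal -0.890 -0.074 0.450
outer loop
vertex 3.237 0.729 -0.897
vertex 2.917 1.641 -1.379
vertex 2.533 -0.348 -2.466
endloop
endfacet
facet normal 0.296 -0.844 0.447
outer loop
vertex 4.063 -0.221 -3.241
vertex 3.237 0.729 -0.897
vertex 2.533 -0.348 -2.466
endloop
endfacet
facet normal -0.890 -0.074 0.450
outer loop
vertex 2.533 -0.348 -2.466
vertex 2.917 1.641 -1.379
vertex 2.213 0.563 -2.949
endloop
endfacet
facet normal -0.347 -0.532 -0.773
outer loop
vertex 2.213 0.563 -2.949
vertex 4.063 -0.221 -3.241
vertex 2.533 -0.348 -2.466
endloop
endfacet
facet normal 0.348 0.531 0.773
outer loop
vertex 3.237 0.729 -0.897
vertex 4.447 1.768 -2.154
vertex 2.917 1.641 -1.379
endloop
endfacet
facet normal 0.297 -0.844 0.447
outer loop
vertex 4.767 0.857 -1.671
vertex 3.237 0.729 -0.897
vertex 4.063 -0.221 -3.241
endloop
endfacet
facet normal 0.347 0.532 0.773
outer loop
vertex 4.767 0.857 -1.671
vertex 4.447 1.768 -2.154
vertex 3.237 0.729 -0.897
endloop
endfacet
facet normal -0.296 0.844 -0.447
outer loop
vertex 2.917 1.641 -1.379
vertex 4.447 1.768 -2.154
vertex 2.213 0.563 -2.949
endloop
endfacet
facet normal -0.347 -0.530 -0.773
outer loop
vertex 3.743 0.691 -3.723
vertex 4.063 -0.221 -3.241
vertex 2.213 0.563 -2.949
endloop
endfacet
facet normal -0.296 0.844 -0.446
outer loop
vertex 2.213 0.563 -2.949
vertex 4.447 1.768 -2.154
vertex 3.743 0.691 -3.723
endloop
endfacet
facet normal 0.890 0.074 -0.450
outer loop
vertex 3.743 0.691 -3.723
vertex 4.767 0.857 -1.671
vertex 4.063 -0.221 -3.241
endloop
endfacet
facet normal 0.890 0.074 -0.450
outer loop
vertex 4.447 1.768 -2.154
vertex 4.767 0.857 -1.671
vertex 3.743 0.691 -3.723
endloop
endfacet

endsolid


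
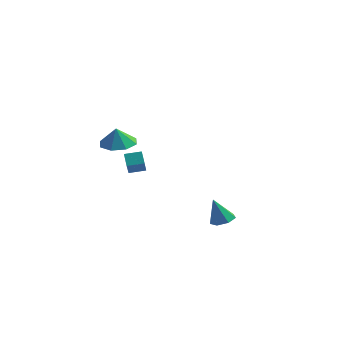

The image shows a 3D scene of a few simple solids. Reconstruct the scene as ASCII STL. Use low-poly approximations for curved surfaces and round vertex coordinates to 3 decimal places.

solid 
facet normal -0.465 0.585 0.664
outer loop
vertex -4.2 3.012 -1.634
vertex -3.414 3.467 -1.485
vertex -4.485 3.796 -2.524
endloop
endfacet
facet normal -0.854 -0.494 -0.162
outer loop
vertex -4.086 3.293 -3.095
vertex -4.2 3.012 -1.634
vertex -4.485 3.796 -2.524
endloop
endfacet
facet normal -0.465 0.585 0.665
outer loop
vertex -4.485 3.796 -2.524
vertex -3.414 3.467 -1.485
vertex -3.7 4.251 -2.375
endloop
endfacet
facet normal -0.234 0.643 -0.730
outer loop
vertex -3.7 4.251 -2.375
vertex -4.086 3.293 -3.095
vertex -4.485 3.796 -2.524
endloop
endfacet
facet normal 0.234 -0.643 0.730
outer loop
vertex -4.2 3.012 -1.634
vertex -3.015 2.964 -2.056
vertex -3.414 3.467 -1.485
endloop
endfacet
facet normal -0.854 -0.495 -0.162
outer loop
vertex -3.8 2.509 -2.205
vertex -4.2 3.012 -1.634
vertex -4.086 3.293 -3.095
endloop
endfacet
facet normal 0.234 -0.642 0.730
outer loop
vertex -3.8 2.509 -2.205
vertex -3.015 2.964 -2.056
vertex -4.2 3.012 -1.634
endloop
endfacet
facet normal 0.854 0.495 0.161
outer loop
vertex -3.414 3.467 -1.485
vertex -3.015 2.964 -2.056
vertex -3.7 4.251 -2.375
endloop
endfacet
facet normal -0.234 0.643 -0.730
outer loop
vertex -3.3 3.748 -2.946
vertex -4.086 3.293 -3.095
vertex -3.7 4.251 -2.375
endloop
endfacet
facet normal 0.854 0.495 0.162
outer loop
vertex -3.7 4.251 -2.375
vertex -3.015 2.964 -2.056
vertex -3.3 3.748 -2.946
endloop
endfacet
facet normal 0.465 -0.585 -0.665
outer loop
vertex -3.3 3.748 -2.946
vertex -3.8 2.509 -2.205
vertex -4.086 3.293 -3.095
endloop
endfacet
facet normal 0.465 -0.585 -0.664
outer loop
vertex -3.015 2.964 -2.056
vertex -3.8 2.509 -2.205
vertex -3.3 3.748 -2.946
endloop
endfacet
facet normal 0.034 0.140 -0.990
outer loop
vertex -3.009 2.025 0.104
vertex -3.642 1.275 -0.024
vertex -3.732 2.251 0.111
endloop
endfacet
facet normal 0.202 0.623 0.756
outer loop
vertex -3.009 2.025 0.104
vertex -3.732 2.251 0.111
vertex -3.678 1.125 1.024
endloop
endfacet
facet normal 0.034 0.140 -0.990
outer loop
vertex -3.732 2.251 0.111
vertex -3.642 1.275 -0.024
vertex -4.403 1.905 0.039
endloop
endfacet
facet normal -0.374 0.573 0.729
outer loop
vertex -3.732 2.251 0.111
vertex -4.403 1.905 0.039
vertex -3.678 1.125 1.024
endloop
endfacet
facet normal 0.034 0.140 -0.990
outer loop
vertex -4.403 1.905 0.039
vertex -3.642 1.275 -0.024
vertex -4.627 1.19 -0.07
endloop
endfacet
facet normal -0.745 0.134 0.654
outer loop
vertex -4.403 1.905 0.039
vertex -4.627 1.19 -0.07
vertex -3.678 1.125 1.024
endloop
endfacet
facet normal 0.034 0.141 -0.989
outer loop
vertex -4.627 1.19 -0.07
vertex -3.642 1.275 -0.024
vertex -4.275 0.524 -0.153
endloop
endfacet
facet normal -0.692 -0.437 0.574
outer loop
vertex -4.627 1.19 -0.07
vertex -4.275 0.524 -0.153
vertex -3.678 1.125 1.024
endloop
endfacet
facet normal 0.034 0.141 -0.989
outer loop
vertex -4.275 0.524 -0.153
vertex -3.642 1.275 -0.024
vertex -3.552 0.298 -0.16
endloop
endfacet
facet normal -0.247 -0.807 0.537
outer loop
vertex -4.275 0.524 -0.153
vertex -3.552 0.298 -0.16
vertex -3.678 1.125 1.024
endloop
endfacet
facet normal 0.034 0.141 -0.989
outer loop
vertex -3.552 0.298 -0.16
vertex -3.642 1.275 -0.024
vertex -2.882 0.644 -0.088
endloop
endfacet
facet normal 0.330 -0.757 0.564
outer loop
vertex -3.552 0.298 -0.16
vertex -2.882 0.644 -0.088
vertex -3.678 1.125 1.024
endloop
endfacet
facet normal 0.033 0.140 -0.990
outer loop
vertex -2.882 0.644 -0.088
vertex -3.642 1.275 -0.024
vertex -2.657 1.359 0.021
endloop
endfacet
facet normal 0.701 -0.318 0.639
outer loop
vertex -2.882 0.644 -0.088
vertex -2.657 1.359 0.021
vertex -3.678 1.125 1.024
endloop
endfacet
facet normal 0.033 0.141 -0.989
outer loop
vertex -2.657 1.359 0.021
vertex -3.642 1.275 -0.024
vertex -3.009 2.025 0.104
endloop
endfacet
facet normal 0.648 0.253 0.719
outer loop
vertex -2.657 1.359 0.021
vertex -3.009 2.025 0.104
vertex -3.678 1.125 1.024
endloop
endfacet
facet normal 0.315 0.126 -0.941
outer loop
vertex 3.556 -1.395 -2.973
vertex 3.075 -0.94 -3.073
vertex 3.7 -0.845 -2.851
endloop
endfacet
facet normal 0.722 -0.325 0.611
outer loop
vertex 3.556 -1.395 -2.973
vertex 3.7 -0.845 -2.851
vertex 2.625 -1.12 -1.727
endloop
endfacet
facet normal 0.315 0.125 -0.941
outer loop
vertex 3.7 -0.845 -2.851
vertex 3.075 -0.94 -3.073
vertex 3.373 -0.367 -2.897
endloop
endfacet
facet normal 0.582 0.462 0.669
outer loop
vertex 3.7 -0.845 -2.851
vertex 3.373 -0.367 -2.897
vertex 2.625 -1.12 -1.727
endloop
endfacet
facet normal 0.314 0.126 -0.941
outer loop
vertex 3.373 -0.367 -2.897
vertex 3.075 -0.94 -3.073
vertex 2.821 -0.32 -3.075
endloop
endfacet
facet normal -0.087 0.862 0.499
outer loop
vertex 3.373 -0.367 -2.897
vertex 2.821 -0.32 -3.075
vertex 2.625 -1.12 -1.727
endloop
endfacet
facet normal 0.313 0.125 -0.941
outer loop
vertex 2.821 -0.32 -3.075
vertex 3.075 -0.94 -3.073
vertex 2.46 -0.741 -3.251
endloop
endfacet
facet normal -0.784 0.577 0.228
outer loop
vertex 2.821 -0.32 -3.075
vertex 2.46 -0.741 -3.251
vertex 2.625 -1.12 -1.727
endloop
endfacet
facet normal 0.313 0.125 -0.941
outer loop
vertex 2.46 -0.741 -3.251
vertex 3.075 -0.94 -3.073
vertex 2.562 -1.312 -3.293
endloop
endfacet
facet normal -0.982 -0.180 0.062
outer loop
vertex 2.46 -0.741 -3.251
vertex 2.562 -1.312 -3.293
vertex 2.625 -1.12 -1.727
endloop
endfacet
facet normal 0.313 0.124 -0.941
outer loop
vertex 2.562 -1.312 -3.293
vertex 3.075 -0.94 -3.073
vertex 3.05 -1.603 -3.169
endloop
endfacet
facet normal -0.531 -0.838 0.124
outer loop
vertex 2.562 -1.312 -3.293
vertex 3.05 -1.603 -3.169
vertex 2.625 -1.12 -1.727
endloop
endfacet
facet normal 0.313 0.124 -0.941
outer loop
vertex 3.05 -1.603 -3.169
vertex 3.075 -0.94 -3.073
vertex 3.556 -1.395 -2.973
endloop
endfacet
facet normal 0.228 -0.901 0.369
outer loop
vertex 3.05 -1.603 -3.169
vertex 3.556 -1.395 -2.973
vertex 2.625 -1.12 -1.727
endloop
endfacet

endsolid


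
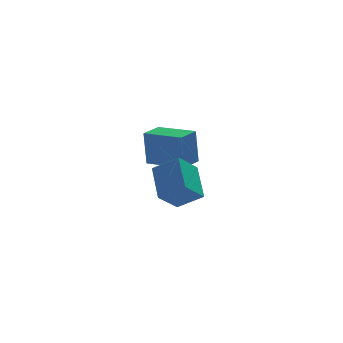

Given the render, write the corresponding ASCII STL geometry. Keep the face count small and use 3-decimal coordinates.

solid 
facet normal -0.653 0.754 -0.066
outer loop
vertex -2.832 2.604 3.839
vertex -1.867 3.443 3.876
vertex -2.705 2.543 1.884
endloop
endfacet
facet normal -0.754 -0.656 -0.029
outer loop
vertex -1.313 0.937 2.024
vertex -2.832 2.604 3.839
vertex -2.705 2.543 1.884
endloop
endfacet
facet normal -0.653 0.754 -0.066
outer loop
vertex -2.705 2.543 1.884
vertex -1.867 3.443 3.876
vertex -1.739 3.383 1.921
endloop
endfacet
facet normal 0.065 -0.031 -0.997
outer loop
vertex -1.739 3.383 1.921
vertex -1.313 0.937 2.024
vertex -2.705 2.543 1.884
endloop
endfacet
facet normal -0.065 0.031 0.997
outer loop
vertex -2.832 2.604 3.839
vertex -0.475 1.837 4.016
vertex -1.867 3.443 3.876
endloop
endfacet
facet normal -0.755 -0.656 -0.029
outer loop
vertex -1.441 0.997 3.979
vertex -2.832 2.604 3.839
vertex -1.313 0.937 2.024
endloop
endfacet
facet normal -0.065 0.031 0.997
outer loop
vertex -1.441 0.997 3.979
vertex -0.475 1.837 4.016
vertex -2.832 2.604 3.839
endloop
endfacet
facet normal 0.754 0.656 0.029
outer loop
vertex -1.867 3.443 3.876
vertex -0.475 1.837 4.016
vertex -1.739 3.383 1.921
endloop
endfacet
facet normal 0.065 -0.031 -0.997
outer loop
vertex -0.348 1.776 2.061
vertex -1.313 0.937 2.024
vertex -1.739 3.383 1.921
endloop
endfacet
facet normal 0.755 0.656 0.029
outer loop
vertex -1.739 3.383 1.921
vertex -0.475 1.837 4.016
vertex -0.348 1.776 2.061
endloop
endfacet
facet normal 0.653 -0.754 0.066
outer loop
vertex -0.348 1.776 2.061
vertex -1.441 0.997 3.979
vertex -1.313 0.937 2.024
endloop
endfacet
facet normal 0.653 -0.754 0.066
outer loop
vertex -0.475 1.837 4.016
vertex -1.441 0.997 3.979
vertex -0.348 1.776 2.061
endloop
endfacet
facet normal -0.709 0.454 -0.539
outer loop
vertex -3.842 -3.631 2.145
vertex -3.663 -1.967 3.313
vertex -2.807 -3.1 1.23
endloop
endfacet
facet normal -0.088 -0.815 -0.573
outer loop
vertex -1.757 -3.773 2.027
vertex -3.842 -3.631 2.145
vertex -2.807 -3.1 1.23
endloop
endfacet
facet normal -0.709 0.455 -0.539
outer loop
vertex -2.807 -3.1 1.23
vertex -3.663 -1.967 3.313
vertex -2.628 -1.437 2.398
endloop
endfacet
facet normal 0.699 0.359 -0.618
outer loop
vertex -2.628 -1.437 2.398
vertex -1.757 -3.773 2.027
vertex -2.807 -3.1 1.23
endloop
endfacet
facet normal -0.699 -0.359 0.618
outer loop
vertex -3.842 -3.631 2.145
vertex -2.613 -2.64 4.11
vertex -3.663 -1.967 3.313
endloop
endfacet
facet normal -0.088 -0.816 -0.572
outer loop
vertex -2.792 -4.303 2.942
vertex -3.842 -3.631 2.145
vertex -1.757 -3.773 2.027
endloop
endfacet
facet normal -0.699 -0.359 0.618
outer loop
vertex -2.792 -4.303 2.942
vertex -2.613 -2.64 4.11
vertex -3.842 -3.631 2.145
endloop
endfacet
facet normal 0.088 0.815 0.572
outer loop
vertex -3.663 -1.967 3.313
vertex -2.613 -2.64 4.11
vertex -2.628 -1.437 2.398
endloop
endfacet
facet normal 0.699 0.359 -0.618
outer loop
vertex -1.578 -2.109 3.195
vertex -1.757 -3.773 2.027
vertex -2.628 -1.437 2.398
endloop
endfacet
facet normal 0.088 0.815 0.572
outer loop
vertex -2.628 -1.437 2.398
vertex -2.613 -2.64 4.11
vertex -1.578 -2.109 3.195
endloop
endfacet
facet normal 0.709 -0.455 0.539
outer loop
vertex -1.578 -2.109 3.195
vertex -2.792 -4.303 2.942
vertex -1.757 -3.773 2.027
endloop
endfacet
facet normal 0.709 -0.455 0.539
outer loop
vertex -2.613 -2.64 4.11
vertex -2.792 -4.303 2.942
vertex -1.578 -2.109 3.195
endloop
endfacet

endsolid


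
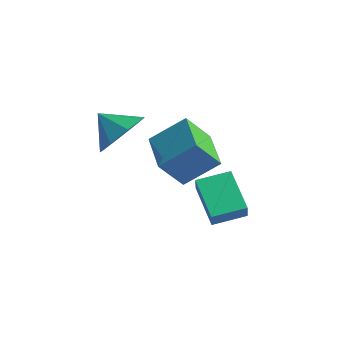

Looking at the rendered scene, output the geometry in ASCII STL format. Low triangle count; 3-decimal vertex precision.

solid 
facet normal -0.603 -0.782 -0.157
outer loop
vertex 3.439 0.879 -2.19
vertex 2.066 1.794 -1.47
vertex 3.246 1.178 -2.94
endloop
endfacet
facet normal 0.763 -0.508 -0.399
outer loop
vertex 4.054 2.226 -2.73
vertex 3.439 0.879 -2.19
vertex 3.246 1.178 -2.94
endloop
endfacet
facet normal -0.603 -0.782 -0.157
outer loop
vertex 3.246 1.178 -2.94
vertex 2.066 1.794 -1.47
vertex 1.873 2.093 -2.219
endloop
endfacet
facet normal -0.234 0.361 -0.903
outer loop
vertex 1.873 2.093 -2.219
vertex 4.054 2.226 -2.73
vertex 3.246 1.178 -2.94
endloop
endfacet
facet normal 0.233 -0.361 0.903
outer loop
vertex 3.439 0.879 -2.19
vertex 2.874 2.842 -1.26
vertex 2.066 1.794 -1.47
endloop
endfacet
facet normal 0.763 -0.508 -0.400
outer loop
vertex 4.247 1.927 -1.981
vertex 3.439 0.879 -2.19
vertex 4.054 2.226 -2.73
endloop
endfacet
facet normal 0.234 -0.360 0.903
outer loop
vertex 4.247 1.927 -1.981
vertex 2.874 2.842 -1.26
vertex 3.439 0.879 -2.19
endloop
endfacet
facet normal -0.763 0.508 0.399
outer loop
vertex 2.066 1.794 -1.47
vertex 2.874 2.842 -1.26
vertex 1.873 2.093 -2.219
endloop
endfacet
facet normal -0.234 0.360 -0.903
outer loop
vertex 2.681 3.141 -2.01
vertex 4.054 2.226 -2.73
vertex 1.873 2.093 -2.219
endloop
endfacet
facet normal -0.763 0.509 0.399
outer loop
vertex 1.873 2.093 -2.219
vertex 2.874 2.842 -1.26
vertex 2.681 3.141 -2.01
endloop
endfacet
facet normal 0.603 0.782 0.157
outer loop
vertex 2.681 3.141 -2.01
vertex 4.247 1.927 -1.981
vertex 4.054 2.226 -2.73
endloop
endfacet
facet normal 0.603 0.782 0.156
outer loop
vertex 2.874 2.842 -1.26
vertex 4.247 1.927 -1.981
vertex 2.681 3.141 -2.01
endloop
endfacet
facet normal -0.350 -0.485 0.801
outer loop
vertex 3.112 0.417 1.866
vertex 1.836 1.535 1.985
vertex 2.198 -0.523 0.897
endloop
endfacet
facet normal 0.750 -0.657 -0.070
outer loop
vertex 2.724 0.205 -0.305
vertex 3.112 0.417 1.866
vertex 2.198 -0.523 0.897
endloop
endfacet
facet normal -0.350 -0.485 0.801
outer loop
vertex 2.198 -0.523 0.897
vertex 1.836 1.535 1.985
vertex 0.922 0.595 1.016
endloop
endfacet
facet normal -0.561 -0.577 -0.594
outer loop
vertex 0.922 0.595 1.016
vertex 2.724 0.205 -0.305
vertex 2.198 -0.523 0.897
endloop
endfacet
facet normal 0.561 0.577 0.594
outer loop
vertex 3.112 0.417 1.866
vertex 2.362 2.263 0.783
vertex 1.836 1.535 1.985
endloop
endfacet
facet normal 0.750 -0.657 -0.070
outer loop
vertex 3.638 1.145 0.664
vertex 3.112 0.417 1.866
vertex 2.724 0.205 -0.305
endloop
endfacet
facet normal 0.561 0.577 0.594
outer loop
vertex 3.638 1.145 0.664
vertex 2.362 2.263 0.783
vertex 3.112 0.417 1.866
endloop
endfacet
facet normal -0.750 0.657 0.070
outer loop
vertex 1.836 1.535 1.985
vertex 2.362 2.263 0.783
vertex 0.922 0.595 1.016
endloop
endfacet
facet normal -0.561 -0.577 -0.594
outer loop
vertex 1.448 1.323 -0.186
vertex 2.724 0.205 -0.305
vertex 0.922 0.595 1.016
endloop
endfacet
facet normal -0.750 0.657 0.070
outer loop
vertex 0.922 0.595 1.016
vertex 2.362 2.263 0.783
vertex 1.448 1.323 -0.186
endloop
endfacet
facet normal 0.350 0.485 -0.801
outer loop
vertex 1.448 1.323 -0.186
vertex 3.638 1.145 0.664
vertex 2.724 0.205 -0.305
endloop
endfacet
facet normal 0.350 0.485 -0.801
outer loop
vertex 2.362 2.263 0.783
vertex 3.638 1.145 0.664
vertex 1.448 1.323 -0.186
endloop
endfacet
facet normal 0.823 0.061 -0.566
outer loop
vertex 1.374 -0.322 2.892
vertex 0.826 -0.723 2.052
vertex 1.017 0.268 2.436
endloop
endfacet
facet normal -0.230 0.504 0.832
outer loop
vertex 1.374 -0.322 2.892
vertex 1.017 0.268 2.436
vertex -0.186 -0.797 2.748
endloop
endfacet
facet normal 0.823 0.060 -0.565
outer loop
vertex 1.017 0.268 2.436
vertex 0.826 -0.723 2.052
vertex 0.549 0.278 1.755
endloop
endfacet
facet normal -0.552 0.737 0.390
outer loop
vertex 1.017 0.268 2.436
vertex 0.549 0.278 1.755
vertex -0.186 -0.797 2.748
endloop
endfacet
facet normal 0.823 0.060 -0.565
outer loop
vertex 0.549 0.278 1.755
vertex 0.826 -0.723 2.052
vertex 0.243 -0.299 1.248
endloop
endfacet
facet normal -0.853 0.516 -0.073
outer loop
vertex 0.549 0.278 1.755
vertex 0.243 -0.299 1.248
vertex -0.186 -0.797 2.748
endloop
endfacet
facet normal 0.823 0.060 -0.565
outer loop
vertex 0.243 -0.299 1.248
vertex 0.826 -0.723 2.052
vertex 0.278 -1.124 1.212
endloop
endfacet
facet normal -0.959 -0.028 -0.284
outer loop
vertex 0.243 -0.299 1.248
vertex 0.278 -1.124 1.212
vertex -0.186 -0.797 2.748
endloop
endfacet
facet normal 0.823 0.060 -0.565
outer loop
vertex 0.278 -1.124 1.212
vertex 0.826 -0.723 2.052
vertex 0.635 -1.714 1.669
endloop
endfacet
facet normal -0.806 -0.580 -0.120
outer loop
vertex 0.278 -1.124 1.212
vertex 0.635 -1.714 1.669
vertex -0.186 -0.797 2.748
endloop
endfacet
facet normal 0.823 0.060 -0.565
outer loop
vertex 0.635 -1.714 1.669
vertex 0.826 -0.723 2.052
vertex 1.103 -1.724 2.35
endloop
endfacet
facet normal -0.485 -0.813 0.322
outer loop
vertex 0.635 -1.714 1.669
vertex 1.103 -1.724 2.35
vertex -0.186 -0.797 2.748
endloop
endfacet
facet normal 0.823 0.059 -0.565
outer loop
vertex 1.103 -1.724 2.35
vertex 0.826 -0.723 2.052
vertex 1.409 -1.147 2.856
endloop
endfacet
facet normal -0.183 -0.592 0.785
outer loop
vertex 1.103 -1.724 2.35
vertex 1.409 -1.147 2.856
vertex -0.186 -0.797 2.748
endloop
endfacet
facet normal 0.823 0.060 -0.565
outer loop
vertex 1.409 -1.147 2.856
vertex 0.826 -0.723 2.052
vertex 1.374 -0.322 2.892
endloop
endfacet
facet normal -0.078 -0.047 0.996
outer loop
vertex 1.409 -1.147 2.856
vertex 1.374 -0.322 2.892
vertex -0.186 -0.797 2.748
endloop
endfacet

endsolid


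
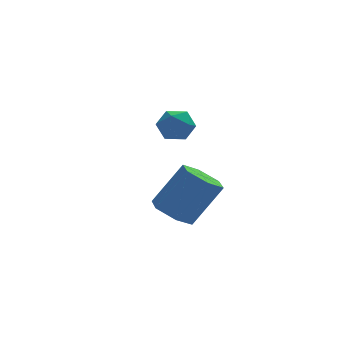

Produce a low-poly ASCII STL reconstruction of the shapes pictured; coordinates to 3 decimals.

solid 
facet normal -0.108 0.973 0.204
outer loop
vertex 2.785 4.516 -2.782
vertex 2.9 4.357 -1.964
vertex 3.56 4.533 -2.455
endloop
endfacet
facet normal 0.169 0.878 -0.447
outer loop
vertex 2.785 4.516 -2.782
vertex 3.56 4.533 -2.455
vertex 3.428 4.176 -3.206
endloop
endfacet
facet normal -0.289 0.483 -0.826
outer loop
vertex 2.785 4.516 -2.782
vertex 3.428 4.176 -3.206
vertex 2.686 3.78 -3.178
endloop
endfacet
facet normal -0.849 0.335 -0.410
outer loop
vertex 2.785 4.516 -2.782
vertex 2.686 3.78 -3.178
vertex 2.36 3.892 -2.411
endloop
endfacet
facet normal -0.737 0.637 0.227
outer loop
vertex 2.785 4.516 -2.782
vertex 2.36 3.892 -2.411
vertex 2.9 4.357 -1.964
endloop
endfacet
facet normal 0.775 0.507 -0.377
outer loop
vertex 3.428 4.176 -3.206
vertex 3.56 4.533 -2.455
vertex 3.94 3.808 -2.649
endloop
endfacet
facet normal 0.327 0.661 0.676
outer loop
vertex 3.56 4.533 -2.455
vertex 2.9 4.357 -1.964
vertex 3.614 3.92 -1.882
endloop
endfacet
facet normal -0.691 0.117 0.713
outer loop
vertex 2.9 4.357 -1.964
vertex 2.36 3.892 -2.411
vertex 2.872 3.524 -1.854
endloop
endfacet
facet normal -0.872 -0.373 -0.316
outer loop
vertex 2.36 3.892 -2.411
vertex 2.686 3.78 -3.178
vertex 2.74 3.167 -2.605
endloop
endfacet
facet normal 0.033 -0.132 -0.991
outer loop
vertex 2.686 3.78 -3.178
vertex 3.428 4.176 -3.206
vertex 3.4 3.343 -3.096
endloop
endfacet
facet normal 0.849 -0.335 0.410
outer loop
vertex 3.515 3.184 -2.278
vertex 3.94 3.808 -2.649
vertex 3.614 3.92 -1.882
endloop
endfacet
facet normal 0.289 -0.483 0.826
outer loop
vertex 3.515 3.184 -2.278
vertex 3.614 3.92 -1.882
vertex 2.872 3.524 -1.854
endloop
endfacet
facet normal -0.169 -0.878 0.447
outer loop
vertex 3.515 3.184 -2.278
vertex 2.872 3.524 -1.854
vertex 2.74 3.167 -2.605
endloop
endfacet
facet normal 0.108 -0.973 -0.204
outer loop
vertex 3.515 3.184 -2.278
vertex 2.74 3.167 -2.605
vertex 3.4 3.343 -3.096
endloop
endfacet
facet normal 0.737 -0.637 -0.227
outer loop
vertex 3.515 3.184 -2.278
vertex 3.4 3.343 -3.096
vertex 3.94 3.808 -2.649
endloop
endfacet
facet normal 0.872 0.373 0.316
outer loop
vertex 3.614 3.92 -1.882
vertex 3.94 3.808 -2.649
vertex 3.56 4.533 -2.455
endloop
endfacet
facet normal -0.033 0.132 0.991
outer loop
vertex 2.872 3.524 -1.854
vertex 3.614 3.92 -1.882
vertex 2.9 4.357 -1.964
endloop
endfacet
facet normal -0.775 -0.507 0.377
outer loop
vertex 2.74 3.167 -2.605
vertex 2.872 3.524 -1.854
vertex 2.36 3.892 -2.411
endloop
endfacet
facet normal -0.327 -0.661 -0.676
outer loop
vertex 3.4 3.343 -3.096
vertex 2.74 3.167 -2.605
vertex 2.686 3.78 -3.178
endloop
endfacet
facet normal 0.691 -0.117 -0.713
outer loop
vertex 3.94 3.808 -2.649
vertex 3.4 3.343 -3.096
vertex 3.428 4.176 -3.206
endloop
endfacet
facet normal -0.577 -0.039 -0.816
outer loop
vertex 2.448 -0.455 -5.306
vertex 1.756 -0.791 -4.801
vertex 1.847 0.118 -4.909
endloop
endfacet
facet normal 0.491 0.782 -0.385
outer loop
vertex 2.448 -0.455 -5.306
vertex 1.847 0.118 -4.909
vertex 3.635 -0.372 -3.624
endloop
endfacet
facet normal 0.491 0.782 -0.385
outer loop
vertex 3.635 -0.372 -3.624
vertex 1.847 0.118 -4.909
vertex 3.034 0.2 -3.228
endloop
endfacet
facet normal 0.577 0.041 0.816
outer loop
vertex 3.635 -0.372 -3.624
vertex 3.034 0.2 -3.228
vertex 2.944 -0.709 -3.119
endloop
endfacet
facet normal -0.576 -0.039 -0.816
outer loop
vertex 1.847 0.118 -4.909
vertex 1.756 -0.791 -4.801
vertex 1.155 -0.219 -4.404
endloop
endfacet
facet normal -0.321 0.930 0.181
outer loop
vertex 1.847 0.118 -4.909
vertex 1.155 -0.219 -4.404
vertex 3.034 0.2 -3.228
endloop
endfacet
facet normal -0.320 0.930 0.180
outer loop
vertex 3.034 0.2 -3.228
vertex 1.155 -0.219 -4.404
vertex 2.343 -0.136 -2.723
endloop
endfacet
facet normal 0.577 0.041 0.816
outer loop
vertex 3.034 0.2 -3.228
vertex 2.343 -0.136 -2.723
vertex 2.944 -0.709 -3.119
endloop
endfacet
facet normal -0.577 -0.040 -0.816
outer loop
vertex 1.155 -0.219 -4.404
vertex 1.756 -0.791 -4.801
vertex 1.065 -1.128 -4.296
endloop
endfacet
facet normal -0.811 0.148 0.566
outer loop
vertex 1.155 -0.219 -4.404
vertex 1.065 -1.128 -4.296
vertex 2.343 -0.136 -2.723
endloop
endfacet
facet normal -0.811 0.149 0.565
outer loop
vertex 2.343 -0.136 -2.723
vertex 1.065 -1.128 -4.296
vertex 2.252 -1.045 -2.614
endloop
endfacet
facet normal 0.576 0.040 0.816
outer loop
vertex 2.343 -0.136 -2.723
vertex 2.252 -1.045 -2.614
vertex 2.944 -0.709 -3.119
endloop
endfacet
facet normal -0.577 -0.041 -0.816
outer loop
vertex 1.065 -1.128 -4.296
vertex 1.756 -0.791 -4.801
vertex 1.666 -1.7 -4.692
endloop
endfacet
facet normal -0.491 -0.782 0.385
outer loop
vertex 1.065 -1.128 -4.296
vertex 1.666 -1.7 -4.692
vertex 2.252 -1.045 -2.614
endloop
endfacet
facet normal -0.491 -0.782 0.385
outer loop
vertex 2.252 -1.045 -2.614
vertex 1.666 -1.7 -4.692
vertex 2.853 -1.618 -3.011
endloop
endfacet
facet normal 0.577 0.039 0.816
outer loop
vertex 2.252 -1.045 -2.614
vertex 2.853 -1.618 -3.011
vertex 2.944 -0.709 -3.119
endloop
endfacet
facet normal -0.577 -0.041 -0.816
outer loop
vertex 1.666 -1.7 -4.692
vertex 1.756 -0.791 -4.801
vertex 2.357 -1.364 -5.197
endloop
endfacet
facet normal 0.320 -0.930 -0.181
outer loop
vertex 1.666 -1.7 -4.692
vertex 2.357 -1.364 -5.197
vertex 2.853 -1.618 -3.011
endloop
endfacet
facet normal 0.321 -0.930 -0.181
outer loop
vertex 2.853 -1.618 -3.011
vertex 2.357 -1.364 -5.197
vertex 3.545 -1.281 -3.516
endloop
endfacet
facet normal 0.576 0.039 0.816
outer loop
vertex 2.853 -1.618 -3.011
vertex 3.545 -1.281 -3.516
vertex 2.944 -0.709 -3.119
endloop
endfacet
facet normal -0.576 -0.040 -0.816
outer loop
vertex 2.357 -1.364 -5.197
vertex 1.756 -0.791 -4.801
vertex 2.448 -0.455 -5.306
endloop
endfacet
facet normal 0.811 -0.149 -0.566
outer loop
vertex 2.357 -1.364 -5.197
vertex 2.448 -0.455 -5.306
vertex 3.545 -1.281 -3.516
endloop
endfacet
facet normal 0.812 -0.148 -0.565
outer loop
vertex 3.545 -1.281 -3.516
vertex 2.448 -0.455 -5.306
vertex 3.635 -0.372 -3.624
endloop
endfacet
facet normal 0.577 0.040 0.816
outer loop
vertex 3.545 -1.281 -3.516
vertex 3.635 -0.372 -3.624
vertex 2.944 -0.709 -3.119
endloop
endfacet

endsolid
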